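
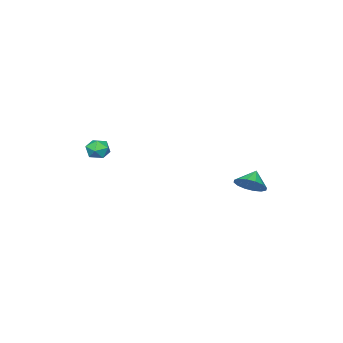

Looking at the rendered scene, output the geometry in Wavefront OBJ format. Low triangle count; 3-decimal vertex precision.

v -1.846 3.584 -0.614
v -1.29 3.794 0.008
v -2.574 3.416 0.094
v -1.487 4.177 -0.104
v -1.781 4.401 -0.353
v -2.092 4.407 -0.671
v -2.337 4.192 -0.974
v -2.45 3.814 -1.181
v -2.402 3.375 -1.236
v -2.205 2.992 -1.124
v -1.911 2.768 -0.876
v -1.6 2.762 -0.557
v -1.355 2.977 -0.254
v -1.241 3.355 -0.047
v 1.145 -3.055 1.639
v 1.608 -2.561 1.446
v 1.692 -3.819 0.994
v 2.155 -3.325 0.801
v 2.15 -3.563 1.464
v 1.812 -3.091 1.862
v 1.488 -3.289 0.578
v 1.15 -2.817 0.976
v 1.82 -2.705 0.79
v 2.229 -2.875 1.337
v 1.071 -3.505 1.103
v 1.48 -3.675 1.65
f 2 1 4
f 2 4 3
f 4 1 5
f 4 5 3
f 5 1 6
f 5 6 3
f 6 1 7
f 6 7 3
f 7 1 8
f 7 8 3
f 8 1 9
f 8 9 3
f 9 1 10
f 9 10 3
f 10 1 11
f 10 11 3
f 11 1 12
f 11 12 3
f 12 1 13
f 12 13 3
f 13 1 14
f 13 14 3
f 14 1 2
f 14 2 3
f 15 26 20
f 15 20 16
f 15 16 22
f 15 22 25
f 15 25 26
f 16 20 24
f 20 26 19
f 26 25 17
f 25 22 21
f 22 16 23
f 18 24 19
f 18 19 17
f 18 17 21
f 18 21 23
f 18 23 24
f 19 24 20
f 17 19 26
f 21 17 25
f 23 21 22
f 24 23 16



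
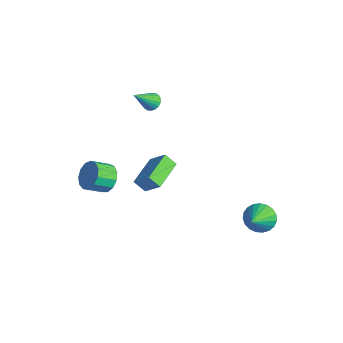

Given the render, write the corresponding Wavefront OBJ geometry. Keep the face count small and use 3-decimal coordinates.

v -3.497 -3.355 -2.539
v -2.458 -3.359 -2.568
v -2.443 -4.549 -1.849
v -3.483 -4.545 -1.821
v -2.609 -3.068 -2.082
v -2.594 -4.257 -1.363
v -3.042 -2.868 -1.742
v -3.027 -4.057 -1.023
v -3.619 -2.822 -1.655
v -3.605 -4.012 -0.936
v -4.158 -2.946 -1.849
v -4.144 -4.135 -1.13
v -4.487 -3.2 -2.262
v -4.473 -4.389 -1.543
v -4.502 -3.503 -2.763
v -4.488 -4.692 -2.044
v -4.198 -3.759 -3.193
v -4.183 -4.949 -2.475
v -3.671 -3.887 -3.416
v -3.657 -5.077 -2.697
v -3.089 -3.846 -3.36
v -3.075 -5.036 -2.641
v -2.637 -3.65 -3.044
v -2.622 -4.839 -2.325
v -4.088 -0.207 3.255
v -3.461 -0.217 3.049
v -3.672 -1.513 4.585
v -3.459 -0.007 3.255
v -3.582 0.163 3.46
v -3.805 0.26 3.625
v -4.084 0.264 3.716
v -4.364 0.175 3.716
v -4.589 0.01 3.625
v -4.715 -0.198 3.46
v -4.717 -0.408 3.254
v -4.594 -0.578 3.049
v -4.37 -0.675 2.884
v -4.091 -0.679 2.793
v -3.811 -0.59 2.793
v -3.586 -0.425 2.885
v 2.75 3.924 -3.518
v 3.123 3.506 -4.394
v 3.99 2.816 -2.462
v 3.383 3.848 -4.34
v 3.533 4.203 -4.144
v 3.547 4.51 -3.839
v 3.424 4.715 -3.479
v 3.184 4.784 -3.126
v 2.87 4.704 -2.84
v 2.534 4.489 -2.672
v 2.236 4.177 -2.65
v 2.027 3.82 -2.778
v 1.943 3.482 -3.034
v 1.998 3.22 -3.374
v 2.184 3.08 -3.738
v 2.467 3.086 -4.065
v 2.799 3.237 -4.297
v 2.533 -3.89 2.419
v 3.418 -3.322 3.374
v 1.14 -2.351 2.795
v 2.024 -1.784 3.75
v 2.936 -3.356 1.73
v 3.82 -2.789 2.685
v 1.542 -1.818 2.106
v 2.427 -1.25 3.061
f 2 1 5
f 2 5 3
f 3 5 6
f 3 6 4
f 5 1 7
f 5 7 6
f 6 7 8
f 6 8 4
f 7 1 9
f 7 9 8
f 8 9 10
f 8 10 4
f 9 1 11
f 9 11 10
f 10 11 12
f 10 12 4
f 11 1 13
f 11 13 12
f 12 13 14
f 12 14 4
f 13 1 15
f 13 15 14
f 14 15 16
f 14 16 4
f 15 1 17
f 15 17 16
f 16 17 18
f 16 18 4
f 17 1 19
f 17 19 18
f 18 19 20
f 18 20 4
f 19 1 21
f 19 21 20
f 20 21 22
f 20 22 4
f 21 1 23
f 21 23 22
f 22 23 24
f 22 24 4
f 23 1 2
f 23 2 24
f 24 2 3
f 24 3 4
f 26 25 28
f 26 28 27
f 28 25 29
f 28 29 27
f 29 25 30
f 29 30 27
f 30 25 31
f 30 31 27
f 31 25 32
f 31 32 27
f 32 25 33
f 32 33 27
f 33 25 34
f 33 34 27
f 34 25 35
f 34 35 27
f 35 25 36
f 35 36 27
f 36 25 37
f 36 37 27
f 37 25 38
f 37 38 27
f 38 25 39
f 38 39 27
f 39 25 40
f 39 40 27
f 40 25 26
f 40 26 27
f 42 41 44
f 42 44 43
f 44 41 45
f 44 45 43
f 45 41 46
f 45 46 43
f 46 41 47
f 46 47 43
f 47 41 48
f 47 48 43
f 48 41 49
f 48 49 43
f 49 41 50
f 49 50 43
f 50 41 51
f 50 51 43
f 51 41 52
f 51 52 43
f 52 41 53
f 52 53 43
f 53 41 54
f 53 54 43
f 54 41 55
f 54 55 43
f 55 41 56
f 55 56 43
f 56 41 57
f 56 57 43
f 57 41 42
f 57 42 43
f 59 61 58
f 62 59 58
f 58 61 60
f 60 62 58
f 59 65 61
f 63 59 62
f 63 65 59
f 61 65 60
f 64 62 60
f 60 65 64
f 64 63 62
f 65 63 64



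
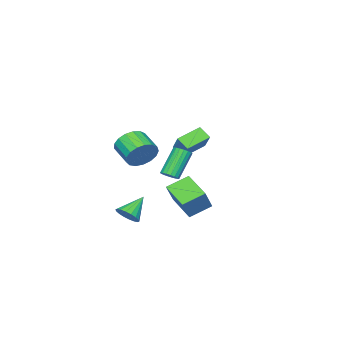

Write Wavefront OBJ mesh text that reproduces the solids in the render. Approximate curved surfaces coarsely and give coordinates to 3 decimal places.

v -5.07 -3 1.998
v -4.29 -2.089 3.146
v -5.042 -2.281 1.409
v -4.261 -1.37 2.556
v -3.659 -3.51 1.444
v -2.878 -2.599 2.591
v -3.63 -2.791 0.854
v -2.85 -1.88 2.002
v 2.722 1.101 2.641
v 3.136 0.973 2.963
v 2.013 0.99 4.42
v 1.598 1.119 4.099
v 3.141 1.213 2.963
v 2.017 1.23 4.42
v 3.062 1.431 2.9
v 1.939 1.448 4.357
v 2.916 1.584 2.786
v 1.793 1.601 4.243
v 2.732 1.641 2.643
v 1.608 1.658 4.1
v 2.545 1.592 2.5
v 1.422 1.609 3.957
v 2.394 1.445 2.385
v 1.27 1.462 3.842
v 2.307 1.23 2.32
v 1.184 1.247 3.777
v 2.303 0.99 2.32
v 1.179 1.007 3.777
v 2.381 0.772 2.383
v 1.258 0.789 3.84
v 2.527 0.619 2.497
v 1.404 0.636 3.954
v 2.712 0.562 2.64
v 1.588 0.579 4.097
v 2.898 0.611 2.783
v 1.775 0.628 4.24
v 3.05 0.758 2.898
v 1.926 0.775 4.355
v 3.558 -1.069 -0.582
v 3.924 -0.534 -0.205
v 2.342 -0.931 0.402
v 3.757 -0.361 -0.436
v 3.55 -0.328 -0.696
v 3.345 -0.442 -0.933
v 3.182 -0.68 -1.101
v 3.094 -0.995 -1.166
v 3.097 -1.325 -1.115
v 3.192 -1.604 -0.959
v 3.359 -1.777 -0.728
v 3.566 -1.81 -0.468
v 3.771 -1.696 -0.23
v 3.934 -1.458 -0.062
v 4.022 -1.143 0.003
v 4.019 -0.813 -0.048
v 2.665 -0.741 3.643
v 3.234 -0.627 4.421
v 2.744 -1.826 4.954
v 2.175 -1.939 4.177
v 2.839 -0.413 4.54
v 2.349 -1.611 5.073
v 2.405 -0.274 4.453
v 1.915 -1.472 4.986
v 2.03 -0.242 4.181
v 1.54 -1.44 4.714
v 1.801 -0.324 3.786
v 1.311 -1.522 4.319
v 1.769 -0.502 3.358
v 1.279 -1.7 3.891
v 1.943 -0.734 2.995
v 1.453 -1.932 3.529
v 2.282 -0.968 2.781
v 1.792 -2.166 3.315
v 2.709 -1.15 2.765
v 2.219 -2.348 3.298
v 3.126 -1.238 2.95
v 2.636 -2.436 3.483
v 3.437 -1.212 3.293
v 2.947 -2.411 3.827
v 3.571 -1.079 3.717
v 3.081 -2.277 4.251
v 3.498 -0.868 4.124
v 3.008 -2.066 4.657
v -0.264 0.175 -1.799
v -0.905 -1.413 -1.126
v -1.366 0.89 -1.162
v -2.007 -0.699 -0.489
v 0.647 0.379 -0.451
v 0.006 -1.21 0.222
v -0.455 1.093 0.186
v -1.096 -0.495 0.859
f 2 4 1
f 5 2 1
f 1 4 3
f 3 5 1
f 2 8 4
f 6 2 5
f 6 8 2
f 4 8 3
f 7 5 3
f 3 8 7
f 7 6 5
f 8 6 7
f 10 9 13
f 10 13 11
f 11 13 14
f 11 14 12
f 13 9 15
f 13 15 14
f 14 15 16
f 14 16 12
f 15 9 17
f 15 17 16
f 16 17 18
f 16 18 12
f 17 9 19
f 17 19 18
f 18 19 20
f 18 20 12
f 19 9 21
f 19 21 20
f 20 21 22
f 20 22 12
f 21 9 23
f 21 23 22
f 22 23 24
f 22 24 12
f 23 9 25
f 23 25 24
f 24 25 26
f 24 26 12
f 25 9 27
f 25 27 26
f 26 27 28
f 26 28 12
f 27 9 29
f 27 29 28
f 28 29 30
f 28 30 12
f 29 9 31
f 29 31 30
f 30 31 32
f 30 32 12
f 31 9 33
f 31 33 32
f 32 33 34
f 32 34 12
f 33 9 35
f 33 35 34
f 34 35 36
f 34 36 12
f 35 9 37
f 35 37 36
f 36 37 38
f 36 38 12
f 37 9 10
f 37 10 38
f 38 10 11
f 38 11 12
f 40 39 42
f 40 42 41
f 42 39 43
f 42 43 41
f 43 39 44
f 43 44 41
f 44 39 45
f 44 45 41
f 45 39 46
f 45 46 41
f 46 39 47
f 46 47 41
f 47 39 48
f 47 48 41
f 48 39 49
f 48 49 41
f 49 39 50
f 49 50 41
f 50 39 51
f 50 51 41
f 51 39 52
f 51 52 41
f 52 39 53
f 52 53 41
f 53 39 54
f 53 54 41
f 54 39 40
f 54 40 41
f 56 55 59
f 56 59 57
f 57 59 60
f 57 60 58
f 59 55 61
f 59 61 60
f 60 61 62
f 60 62 58
f 61 55 63
f 61 63 62
f 62 63 64
f 62 64 58
f 63 55 65
f 63 65 64
f 64 65 66
f 64 66 58
f 65 55 67
f 65 67 66
f 66 67 68
f 66 68 58
f 67 55 69
f 67 69 68
f 68 69 70
f 68 70 58
f 69 55 71
f 69 71 70
f 70 71 72
f 70 72 58
f 71 55 73
f 71 73 72
f 72 73 74
f 72 74 58
f 73 55 75
f 73 75 74
f 74 75 76
f 74 76 58
f 75 55 77
f 75 77 76
f 76 77 78
f 76 78 58
f 77 55 79
f 77 79 78
f 78 79 80
f 78 80 58
f 79 55 81
f 79 81 80
f 80 81 82
f 80 82 58
f 81 55 56
f 81 56 82
f 82 56 57
f 82 57 58
f 84 86 83
f 87 84 83
f 83 86 85
f 85 87 83
f 84 90 86
f 88 84 87
f 88 90 84
f 86 90 85
f 89 87 85
f 85 90 89
f 89 88 87
f 90 88 89



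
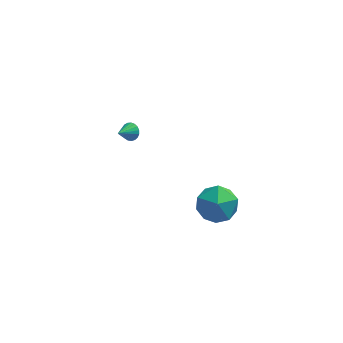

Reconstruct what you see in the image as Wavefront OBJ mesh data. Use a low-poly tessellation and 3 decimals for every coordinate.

v -1.585 4.079 -0.257
v -1.205 4.126 0.165
v -2.195 3.321 0.377
v -1.361 4.296 0.22
v -1.555 4.429 0.192
v -1.755 4.501 0.086
v -1.925 4.5 -0.079
v -2.036 4.427 -0.275
v -2.07 4.293 -0.467
v -2.02 4.121 -0.623
v -1.894 3.943 -0.716
v -1.716 3.788 -0.729
v -1.514 3.683 -0.661
v -1.325 3.647 -0.523
v -1.181 3.685 -0.339
v -1.107 3.791 -0.14
v -1.116 3.947 0.038
v 3.065 -2.279 0.549
v 3.725 -2.047 1.574
v 2.475 -4.033 1.326
v 3.135 -3.801 2.351
v 2.12 -3.132 2.101
v 2.485 -2.047 1.621
v 3.715 -4.033 1.279
v 4.08 -2.948 0.799
v 4.126 -3.131 2.025
v 3.141 -2.574 2.533
v 3.059 -3.506 0.367
v 2.074 -2.949 0.875
f 2 1 4
f 2 4 3
f 4 1 5
f 4 5 3
f 5 1 6
f 5 6 3
f 6 1 7
f 6 7 3
f 7 1 8
f 7 8 3
f 8 1 9
f 8 9 3
f 9 1 10
f 9 10 3
f 10 1 11
f 10 11 3
f 11 1 12
f 11 12 3
f 12 1 13
f 12 13 3
f 13 1 14
f 13 14 3
f 14 1 15
f 14 15 3
f 15 1 16
f 15 16 3
f 16 1 17
f 16 17 3
f 17 1 2
f 17 2 3
f 18 29 23
f 18 23 19
f 18 19 25
f 18 25 28
f 18 28 29
f 19 23 27
f 23 29 22
f 29 28 20
f 28 25 24
f 25 19 26
f 21 27 22
f 21 22 20
f 21 20 24
f 21 24 26
f 21 26 27
f 22 27 23
f 20 22 29
f 24 20 28
f 26 24 25
f 27 26 19



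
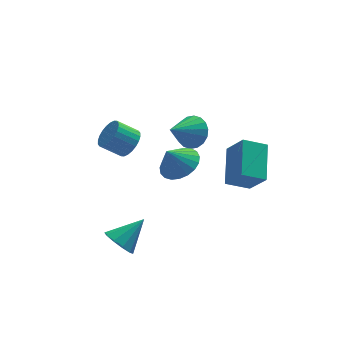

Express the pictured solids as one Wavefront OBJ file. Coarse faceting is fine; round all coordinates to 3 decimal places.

v 1.538 1.388 0.635
v 2.027 1.635 1.472
v 0.242 0.672 1.605
v 1.773 1.993 1.396
v 1.472 2.231 1.17
v 1.185 2.302 0.838
v 0.967 2.192 0.466
v 0.863 1.922 0.127
v 0.892 1.548 -0.111
v 1.049 1.141 -0.201
v 1.303 0.784 -0.126
v 1.604 0.546 0.101
v 1.891 0.475 0.433
v 2.109 0.585 0.805
v 2.214 0.854 1.144
v 2.184 1.229 1.382
v 3.58 -2.076 -1.272
v 2.346 -2.028 -0.703
v 4.132 -0.219 -0.231
v 2.898 -0.171 0.338
v 4.142 -2.969 0.022
v 2.908 -2.921 0.591
v 4.694 -1.112 1.063
v 3.46 -1.064 1.632
v 0.213 -1.567 0.833
v 1.006 -2.194 1.24
v -0.453 -1.673 1.967
v 1.144 -1.779 1.36
v 1.12 -1.327 1.388
v 0.94 -0.917 1.321
v 0.634 -0.619 1.169
v 0.255 -0.485 0.959
v -0.131 -0.538 0.727
v -0.457 -0.769 0.514
v -0.668 -1.138 0.355
v -0.726 -1.581 0.28
v -0.621 -2.022 0.3
v -0.373 -2.384 0.412
v -0.023 -2.604 0.597
v 0.368 -2.646 0.823
v 0.732 -2.501 1.05
v -2.992 -2.451 -3.849
v -2.403 -2.477 -4.556
v -1.628 -1.929 -2.731
v -2.624 -1.954 -4.53
v -2.986 -1.621 -4.245
v -3.35 -1.605 -3.809
v -3.577 -1.912 -3.388
v -3.581 -2.425 -3.143
v -3.36 -2.949 -3.168
v -2.998 -3.282 -3.454
v -2.634 -3.298 -3.89
v -2.407 -2.991 -4.311
v -1.168 3.577 -1.464
v -0.686 3.281 -0.776
v -1.749 3.468 0.051
v -2.232 3.763 -0.636
v -0.618 3.622 -0.766
v -1.681 3.809 0.061
v -0.633 3.955 -0.861
v -1.697 4.142 -0.034
v -0.731 4.231 -1.049
v -1.794 4.418 -0.222
v -0.894 4.407 -1.299
v -1.958 4.594 -0.472
v -1.1 4.457 -1.575
v -2.163 4.644 -0.747
v -1.316 4.373 -1.833
v -2.379 4.56 -1.006
v -1.509 4.167 -2.035
v -2.573 4.354 -1.208
v -1.651 3.872 -2.151
v -2.714 4.059 -1.324
v -1.719 3.531 -2.161
v -2.782 3.718 -1.334
v -1.703 3.198 -2.066
v -2.767 3.385 -1.239
v -1.606 2.922 -1.878
v -2.669 3.109 -1.051
v -1.442 2.746 -1.628
v -2.506 2.933 -0.801
v -1.237 2.696 -1.353
v -2.3 2.883 -0.525
v -1.021 2.78 -1.094
v -2.084 2.967 -0.267
v -0.827 2.986 -0.892
v -1.891 3.173 -0.065
f 2 1 4
f 2 4 3
f 4 1 5
f 4 5 3
f 5 1 6
f 5 6 3
f 6 1 7
f 6 7 3
f 7 1 8
f 7 8 3
f 8 1 9
f 8 9 3
f 9 1 10
f 9 10 3
f 10 1 11
f 10 11 3
f 11 1 12
f 11 12 3
f 12 1 13
f 12 13 3
f 13 1 14
f 13 14 3
f 14 1 15
f 14 15 3
f 15 1 16
f 15 16 3
f 16 1 2
f 16 2 3
f 18 20 17
f 21 18 17
f 17 20 19
f 19 21 17
f 18 24 20
f 22 18 21
f 22 24 18
f 20 24 19
f 23 21 19
f 19 24 23
f 23 22 21
f 24 22 23
f 26 25 28
f 26 28 27
f 28 25 29
f 28 29 27
f 29 25 30
f 29 30 27
f 30 25 31
f 30 31 27
f 31 25 32
f 31 32 27
f 32 25 33
f 32 33 27
f 33 25 34
f 33 34 27
f 34 25 35
f 34 35 27
f 35 25 36
f 35 36 27
f 36 25 37
f 36 37 27
f 37 25 38
f 37 38 27
f 38 25 39
f 38 39 27
f 39 25 40
f 39 40 27
f 40 25 41
f 40 41 27
f 41 25 26
f 41 26 27
f 43 42 45
f 43 45 44
f 45 42 46
f 45 46 44
f 46 42 47
f 46 47 44
f 47 42 48
f 47 48 44
f 48 42 49
f 48 49 44
f 49 42 50
f 49 50 44
f 50 42 51
f 50 51 44
f 51 42 52
f 51 52 44
f 52 42 53
f 52 53 44
f 53 42 43
f 53 43 44
f 55 54 58
f 55 58 56
f 56 58 59
f 56 59 57
f 58 54 60
f 58 60 59
f 59 60 61
f 59 61 57
f 60 54 62
f 60 62 61
f 61 62 63
f 61 63 57
f 62 54 64
f 62 64 63
f 63 64 65
f 63 65 57
f 64 54 66
f 64 66 65
f 65 66 67
f 65 67 57
f 66 54 68
f 66 68 67
f 67 68 69
f 67 69 57
f 68 54 70
f 68 70 69
f 69 70 71
f 69 71 57
f 70 54 72
f 70 72 71
f 71 72 73
f 71 73 57
f 72 54 74
f 72 74 73
f 73 74 75
f 73 75 57
f 74 54 76
f 74 76 75
f 75 76 77
f 75 77 57
f 76 54 78
f 76 78 77
f 77 78 79
f 77 79 57
f 78 54 80
f 78 80 79
f 79 80 81
f 79 81 57
f 80 54 82
f 80 82 81
f 81 82 83
f 81 83 57
f 82 54 84
f 82 84 83
f 83 84 85
f 83 85 57
f 84 54 86
f 84 86 85
f 85 86 87
f 85 87 57
f 86 54 55
f 86 55 87
f 87 55 56
f 87 56 57



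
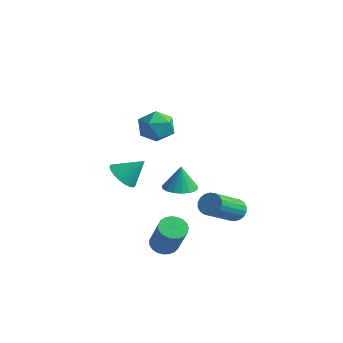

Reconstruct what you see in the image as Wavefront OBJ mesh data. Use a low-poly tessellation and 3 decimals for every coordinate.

v -0.985 -1.048 1.308
v -0.469 -0.205 1.299
v 0.089 -1.695 2.301
v 0.605 -0.852 2.292
v -0.278 -0.885 2.734
v -0.942 -0.485 2.12
v 0.562 -1.415 1.48
v -0.102 -1.015 0.866
v 0.487 -0.432 1.405
v -0.032 -0.105 2.179
v -0.348 -1.795 1.421
v -0.867 -1.468 2.195
v 3.152 0.912 -3.147
v 3.45 0.619 -3.657
v 3.665 -1.206 -2.484
v 3.368 -0.912 -1.973
v 3.675 0.739 -3.511
v 3.89 -1.085 -2.338
v 3.796 0.894 -3.293
v 4.011 -0.931 -2.12
v 3.789 1.052 -3.046
v 4.005 -0.772 -1.872
v 3.657 1.183 -2.818
v 3.872 -0.642 -1.645
v 3.424 1.26 -2.656
v 3.64 -0.565 -1.483
v 3.138 1.268 -2.591
v 3.353 -0.557 -1.418
v 2.855 1.206 -2.636
v 3.07 -0.619 -1.463
v 2.63 1.085 -2.782
v 2.845 -0.739 -1.609
v 2.509 0.931 -3
v 2.724 -0.894 -1.827
v 2.515 0.772 -3.248
v 2.731 -1.052 -2.074
v 2.648 0.642 -3.475
v 2.863 -1.183 -2.302
v 2.88 0.565 -3.637
v 3.096 -1.26 -2.464
v 3.167 0.557 -3.702
v 3.382 -1.268 -2.529
v -2.555 2.779 -4.514
v -1.672 2.998 -4.52
v -2.565 2.861 -3.086
v -1.854 3.358 -4.542
v -2.175 3.604 -4.559
v -2.572 3.687 -4.567
v -2.965 3.589 -4.564
v -3.277 3.331 -4.551
v -3.446 2.964 -4.531
v -3.438 2.56 -4.507
v -3.256 2.199 -4.485
v -2.934 1.953 -4.469
v -2.538 1.87 -4.461
v -2.145 1.968 -4.464
v -1.833 2.226 -4.477
v -1.664 2.593 -4.497
v 2.583 -3.015 -4.08
v 2.977 -3.45 -4.463
v 4.091 -3.919 -2.782
v 3.697 -3.485 -2.4
v 3.121 -3.198 -4.488
v 4.236 -3.667 -2.808
v 3.173 -2.915 -4.443
v 4.287 -3.384 -2.763
v 3.122 -2.65 -4.336
v 4.237 -3.119 -2.655
v 2.978 -2.447 -4.184
v 4.093 -2.916 -2.504
v 2.766 -2.343 -4.014
v 3.88 -2.812 -2.334
v 2.522 -2.355 -3.856
v 3.637 -2.824 -2.175
v 2.289 -2.481 -3.736
v 3.403 -2.95 -2.056
v 2.106 -2.7 -3.676
v 3.221 -3.169 -1.996
v 2.006 -2.973 -3.686
v 3.12 -3.442 -2.006
v 2.006 -3.254 -3.764
v 3.12 -3.723 -2.084
v 2.105 -3.493 -3.896
v 3.219 -3.962 -2.216
v 2.287 -3.65 -4.061
v 3.401 -4.119 -2.381
v 2.52 -3.697 -4.229
v 3.634 -4.166 -2.548
v 2.764 -3.626 -4.371
v 3.878 -4.095 -2.69
v -2.729 -0.845 -2.486
v -2.242 -0.466 -3.127
v -2.011 -0.055 -1.474
v -2.531 -0.235 -3.103
v -2.853 -0.11 -2.971
v -3.154 -0.112 -2.756
v -3.382 -0.24 -2.494
v -3.496 -0.473 -2.231
v -3.478 -0.771 -2.011
v -3.331 -1.081 -1.874
v -3.079 -1.35 -1.842
v -2.767 -1.532 -1.922
v -2.448 -1.596 -2.099
v -2.178 -1.529 -2.343
v -2.003 -1.344 -2.611
v -1.953 -1.073 -2.858
v -2.038 -0.762 -3.041
f 1 12 6
f 1 6 2
f 1 2 8
f 1 8 11
f 1 11 12
f 2 6 10
f 6 12 5
f 12 11 3
f 11 8 7
f 8 2 9
f 4 10 5
f 4 5 3
f 4 3 7
f 4 7 9
f 4 9 10
f 5 10 6
f 3 5 12
f 7 3 11
f 9 7 8
f 10 9 2
f 14 13 17
f 14 17 15
f 15 17 18
f 15 18 16
f 17 13 19
f 17 19 18
f 18 19 20
f 18 20 16
f 19 13 21
f 19 21 20
f 20 21 22
f 20 22 16
f 21 13 23
f 21 23 22
f 22 23 24
f 22 24 16
f 23 13 25
f 23 25 24
f 24 25 26
f 24 26 16
f 25 13 27
f 25 27 26
f 26 27 28
f 26 28 16
f 27 13 29
f 27 29 28
f 28 29 30
f 28 30 16
f 29 13 31
f 29 31 30
f 30 31 32
f 30 32 16
f 31 13 33
f 31 33 32
f 32 33 34
f 32 34 16
f 33 13 35
f 33 35 34
f 34 35 36
f 34 36 16
f 35 13 37
f 35 37 36
f 36 37 38
f 36 38 16
f 37 13 39
f 37 39 38
f 38 39 40
f 38 40 16
f 39 13 41
f 39 41 40
f 40 41 42
f 40 42 16
f 41 13 14
f 41 14 42
f 42 14 15
f 42 15 16
f 44 43 46
f 44 46 45
f 46 43 47
f 46 47 45
f 47 43 48
f 47 48 45
f 48 43 49
f 48 49 45
f 49 43 50
f 49 50 45
f 50 43 51
f 50 51 45
f 51 43 52
f 51 52 45
f 52 43 53
f 52 53 45
f 53 43 54
f 53 54 45
f 54 43 55
f 54 55 45
f 55 43 56
f 55 56 45
f 56 43 57
f 56 57 45
f 57 43 58
f 57 58 45
f 58 43 44
f 58 44 45
f 60 59 63
f 60 63 61
f 61 63 64
f 61 64 62
f 63 59 65
f 63 65 64
f 64 65 66
f 64 66 62
f 65 59 67
f 65 67 66
f 66 67 68
f 66 68 62
f 67 59 69
f 67 69 68
f 68 69 70
f 68 70 62
f 69 59 71
f 69 71 70
f 70 71 72
f 70 72 62
f 71 59 73
f 71 73 72
f 72 73 74
f 72 74 62
f 73 59 75
f 73 75 74
f 74 75 76
f 74 76 62
f 75 59 77
f 75 77 76
f 76 77 78
f 76 78 62
f 77 59 79
f 77 79 78
f 78 79 80
f 78 80 62
f 79 59 81
f 79 81 80
f 80 81 82
f 80 82 62
f 81 59 83
f 81 83 82
f 82 83 84
f 82 84 62
f 83 59 85
f 83 85 84
f 84 85 86
f 84 86 62
f 85 59 87
f 85 87 86
f 86 87 88
f 86 88 62
f 87 59 89
f 87 89 88
f 88 89 90
f 88 90 62
f 89 59 60
f 89 60 90
f 90 60 61
f 90 61 62
f 92 91 94
f 92 94 93
f 94 91 95
f 94 95 93
f 95 91 96
f 95 96 93
f 96 91 97
f 96 97 93
f 97 91 98
f 97 98 93
f 98 91 99
f 98 99 93
f 99 91 100
f 99 100 93
f 100 91 101
f 100 101 93
f 101 91 102
f 101 102 93
f 102 91 103
f 102 103 93
f 103 91 104
f 103 104 93
f 104 91 105
f 104 105 93
f 105 91 106
f 105 106 93
f 106 91 107
f 106 107 93
f 107 91 92
f 107 92 93



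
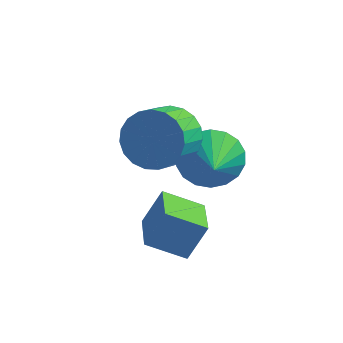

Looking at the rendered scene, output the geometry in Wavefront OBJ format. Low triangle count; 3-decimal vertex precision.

v 1.044 -3.485 -2.595
v 1.461 -2.934 -1.471
v 0.463 -2.28 -2.971
v 0.88 -1.729 -1.846
v 2.22 -3.111 -3.214
v 2.637 -2.56 -2.089
v 1.639 -1.906 -3.589
v 2.056 -1.355 -2.465
v 1.436 0.743 -2.457
v 2.069 1.399 -1.896
v 1.944 -0.323 -1.783
v 1.674 1.379 -1.63
v 1.233 1.233 -1.528
v 0.831 0.991 -1.609
v 0.55 0.699 -1.859
v 0.444 0.416 -2.227
v 0.534 0.198 -2.641
v 0.803 0.088 -3.018
v 1.198 0.108 -3.284
v 1.64 0.253 -3.386
v 2.041 0.496 -3.304
v 2.323 0.788 -3.054
v 2.429 1.071 -2.686
v 2.338 1.289 -2.273
v 0.571 -0.333 -0.562
v 1.548 -0.567 -0.738
v 1.425 -1.682 0.065
v 0.449 -1.447 0.242
v 1.577 -0.322 -0.394
v 1.455 -1.437 0.41
v 1.433 -0.079 -0.078
v 1.31 -1.194 0.726
v 1.139 0.121 0.154
v 1.016 -0.994 0.958
v 0.747 0.242 0.262
v 0.624 -0.873 1.066
v 0.325 0.264 0.228
v 0.202 -0.851 1.032
v -0.055 0.183 0.057
v -0.177 -0.932 0.861
v -0.326 0.012 -0.221
v -0.449 -1.103 0.583
v -0.442 -0.218 -0.558
v -0.565 -1.333 0.246
v -0.383 -0.468 -0.895
v -0.506 -1.583 -0.091
v -0.159 -0.694 -1.175
v -0.282 -1.809 -0.371
v 0.191 -0.858 -1.349
v 0.069 -1.973 -0.545
v 0.607 -0.931 -1.387
v 0.485 -2.046 -0.583
v 1.017 -0.901 -1.282
v 0.894 -2.016 -0.478
v 1.35 -0.772 -1.053
v 1.227 -1.887 -0.249
f 2 4 1
f 5 2 1
f 1 4 3
f 3 5 1
f 2 8 4
f 6 2 5
f 6 8 2
f 4 8 3
f 7 5 3
f 3 8 7
f 7 6 5
f 8 6 7
f 10 9 12
f 10 12 11
f 12 9 13
f 12 13 11
f 13 9 14
f 13 14 11
f 14 9 15
f 14 15 11
f 15 9 16
f 15 16 11
f 16 9 17
f 16 17 11
f 17 9 18
f 17 18 11
f 18 9 19
f 18 19 11
f 19 9 20
f 19 20 11
f 20 9 21
f 20 21 11
f 21 9 22
f 21 22 11
f 22 9 23
f 22 23 11
f 23 9 24
f 23 24 11
f 24 9 10
f 24 10 11
f 26 25 29
f 26 29 27
f 27 29 30
f 27 30 28
f 29 25 31
f 29 31 30
f 30 31 32
f 30 32 28
f 31 25 33
f 31 33 32
f 32 33 34
f 32 34 28
f 33 25 35
f 33 35 34
f 34 35 36
f 34 36 28
f 35 25 37
f 35 37 36
f 36 37 38
f 36 38 28
f 37 25 39
f 37 39 38
f 38 39 40
f 38 40 28
f 39 25 41
f 39 41 40
f 40 41 42
f 40 42 28
f 41 25 43
f 41 43 42
f 42 43 44
f 42 44 28
f 43 25 45
f 43 45 44
f 44 45 46
f 44 46 28
f 45 25 47
f 45 47 46
f 46 47 48
f 46 48 28
f 47 25 49
f 47 49 48
f 48 49 50
f 48 50 28
f 49 25 51
f 49 51 50
f 50 51 52
f 50 52 28
f 51 25 53
f 51 53 52
f 52 53 54
f 52 54 28
f 53 25 55
f 53 55 54
f 54 55 56
f 54 56 28
f 55 25 26
f 55 26 56
f 56 26 27
f 56 27 28



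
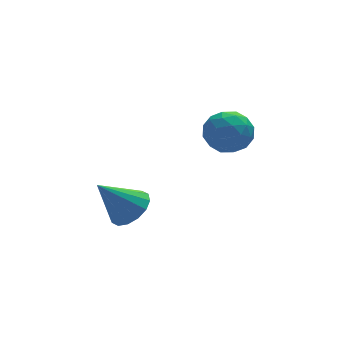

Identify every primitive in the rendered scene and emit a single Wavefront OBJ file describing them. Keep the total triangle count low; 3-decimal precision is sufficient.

v -3.202 0.716 -2.533
v -2.413 0.795 -1.892
v -4.518 0.824 -0.927
v -2.532 1.292 -2.023
v -2.831 1.635 -2.291
v -3.229 1.732 -2.624
v -3.62 1.557 -2.932
v -3.899 1.156 -3.134
v -3.991 0.638 -3.175
v -3.872 0.141 -3.044
v -3.573 -0.202 -2.776
v -3.174 -0.299 -2.443
v -2.783 -0.124 -2.135
v -2.505 0.277 -1.933
v 1.243 2.22 1.373
v 1.926 1.329 1.444
v 0.414 1.471 -0.064
v 1.097 0.58 0.007
v 0.321 0.758 0.801
v 0.833 1.221 1.69
v 1.507 1.579 -0.31
v 2.019 2.042 0.579
v 2.089 0.932 0.404
v 1.356 0.425 1.091
v 0.984 2.375 0.289
v 0.251 1.868 0.976
v 1.657 1.84 1.535
v 0.683 0.96 -0.155
v 0.227 1.065 0.312
v 0.628 0.541 0.354
v 1.015 1.777 1.679
v 1.416 1.253 1.721
v 0.473 0.918 1.343
v 0.924 1.547 -0.341
v 1.325 1.023 -0.299
v 1.712 2.259 1.026
v 2.113 1.735 1.068
v 1.867 1.882 0.037
v 2.154 1.083 0.965
v 1.667 0.643 0.12
v 1.908 1.23 -0.066
v 2.209 1.502 0.457
v 1.723 0.785 1.369
v 1.237 0.345 0.524
v 0.78 0.45 0.991
v 1.081 0.722 1.513
v 1.819 0.552 0.757
v 1.103 2.455 0.856
v 0.617 2.015 0.011
v 1.259 2.078 -0.133
v 1.56 2.35 0.389
v 0.673 2.157 1.26
v 0.186 1.717 0.415
v 0.131 1.298 0.923
v 0.432 1.57 1.446
v 0.521 2.248 0.623
f 2 1 4
f 2 4 3
f 4 1 5
f 4 5 3
f 5 1 6
f 5 6 3
f 6 1 7
f 6 7 3
f 7 1 8
f 7 8 3
f 8 1 9
f 8 9 3
f 9 1 10
f 9 10 3
f 10 1 11
f 10 11 3
f 11 1 12
f 11 12 3
f 12 1 13
f 12 13 3
f 13 1 14
f 13 14 3
f 14 1 2
f 14 2 3
f 15 52 31
f 52 26 55
f 31 55 20
f 52 55 31
f 15 31 27
f 31 20 32
f 27 32 16
f 31 32 27
f 15 27 36
f 27 16 37
f 36 37 22
f 27 37 36
f 15 36 48
f 36 22 51
f 48 51 25
f 36 51 48
f 15 48 52
f 48 25 56
f 52 56 26
f 48 56 52
f 16 32 43
f 32 20 46
f 43 46 24
f 32 46 43
f 20 55 33
f 55 26 54
f 33 54 19
f 55 54 33
f 26 56 53
f 56 25 49
f 53 49 17
f 56 49 53
f 25 51 50
f 51 22 38
f 50 38 21
f 51 38 50
f 22 37 42
f 37 16 39
f 42 39 23
f 37 39 42
f 18 44 30
f 44 24 45
f 30 45 19
f 44 45 30
f 18 30 28
f 30 19 29
f 28 29 17
f 30 29 28
f 18 28 35
f 28 17 34
f 35 34 21
f 28 34 35
f 18 35 40
f 35 21 41
f 40 41 23
f 35 41 40
f 18 40 44
f 40 23 47
f 44 47 24
f 40 47 44
f 19 45 33
f 45 24 46
f 33 46 20
f 45 46 33
f 17 29 53
f 29 19 54
f 53 54 26
f 29 54 53
f 21 34 50
f 34 17 49
f 50 49 25
f 34 49 50
f 23 41 42
f 41 21 38
f 42 38 22
f 41 38 42
f 24 47 43
f 47 23 39
f 43 39 16
f 47 39 43



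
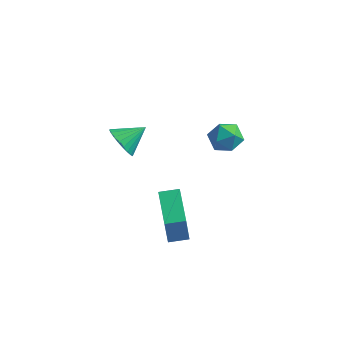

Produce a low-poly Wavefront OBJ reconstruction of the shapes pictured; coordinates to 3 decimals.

v -3.79 -2.143 3.002
v -3.172 -2.175 2.335
v -2.99 -1.197 3.698
v -3.383 -1.913 2.222
v -3.656 -1.686 2.227
v -3.949 -1.528 2.35
v -4.218 -1.464 2.573
v -4.422 -1.504 2.861
v -4.53 -1.64 3.17
v -4.525 -1.853 3.454
v -4.408 -2.11 3.67
v -4.197 -2.372 3.783
v -3.924 -2.6 3.778
v -3.631 -2.757 3.654
v -3.362 -2.821 3.432
v -3.158 -2.782 3.144
v -3.05 -2.645 2.834
v -3.055 -2.432 2.55
v -1.572 -1.792 -4.184
v -1.509 -2.287 -2.206
v -2.728 -0.112 -3.727
v -2.666 -0.607 -1.749
v -0.714 -1.233 -4.071
v -0.652 -1.728 -2.093
v -1.871 0.447 -3.614
v -1.808 -0.048 -1.636
v -0.235 2.95 1.496
v 0.323 2.614 0.81
v -1.363 2.026 1.03
v -0.805 1.69 0.344
v -0.616 1.488 1.249
v 0.082 2.059 1.536
v -1.122 2.581 0.304
v -0.424 3.152 0.591
v -0.225 2.387 0.072
v 0.088 1.711 0.656
v -1.128 2.929 1.184
v -0.815 2.253 1.768
f 2 1 4
f 2 4 3
f 4 1 5
f 4 5 3
f 5 1 6
f 5 6 3
f 6 1 7
f 6 7 3
f 7 1 8
f 7 8 3
f 8 1 9
f 8 9 3
f 9 1 10
f 9 10 3
f 10 1 11
f 10 11 3
f 11 1 12
f 11 12 3
f 12 1 13
f 12 13 3
f 13 1 14
f 13 14 3
f 14 1 15
f 14 15 3
f 15 1 16
f 15 16 3
f 16 1 17
f 16 17 3
f 17 1 18
f 17 18 3
f 18 1 2
f 18 2 3
f 20 22 19
f 23 20 19
f 19 22 21
f 21 23 19
f 20 26 22
f 24 20 23
f 24 26 20
f 22 26 21
f 25 23 21
f 21 26 25
f 25 24 23
f 26 24 25
f 27 38 32
f 27 32 28
f 27 28 34
f 27 34 37
f 27 37 38
f 28 32 36
f 32 38 31
f 38 37 29
f 37 34 33
f 34 28 35
f 30 36 31
f 30 31 29
f 30 29 33
f 30 33 35
f 30 35 36
f 31 36 32
f 29 31 38
f 33 29 37
f 35 33 34
f 36 35 28



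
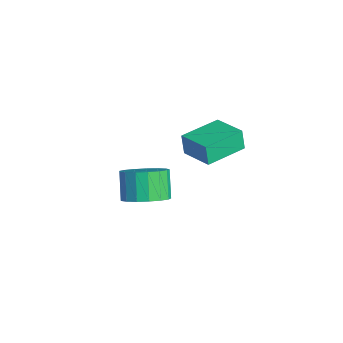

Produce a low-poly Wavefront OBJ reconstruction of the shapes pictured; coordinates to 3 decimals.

v -0.581 0.221 -3.138
v 0.016 -0.426 -2.496
v -0.861 -0.108 -1.36
v -1.459 0.539 -2.002
v 0.245 0.041 -2.45
v -0.633 0.359 -1.314
v 0.284 0.549 -2.562
v -0.593 0.867 -1.426
v 0.125 0.982 -2.806
v -0.752 1.3 -1.669
v -0.196 1.241 -3.126
v -1.073 1.558 -1.989
v -0.605 1.266 -3.448
v -1.482 1.583 -2.312
v -1.009 1.052 -3.7
v -1.886 1.369 -2.564
v -1.315 0.647 -3.823
v -2.192 0.965 -2.687
v -1.452 0.145 -3.789
v -2.329 0.463 -2.653
v -1.391 -0.339 -3.606
v -2.268 -0.022 -2.47
v -1.144 -0.696 -3.316
v -2.021 -0.378 -2.18
v -0.768 -0.842 -2.985
v -1.645 -0.524 -1.849
v -0.349 -0.744 -2.689
v -1.226 -0.427 -1.553
v 1.781 0.955 1.877
v 1.561 0.928 2.842
v 1.282 2.808 1.815
v 1.063 2.782 2.78
v 3.237 1.358 2.22
v 3.018 1.332 3.185
v 2.739 3.212 2.158
v 2.519 3.185 3.123
f 2 1 5
f 2 5 3
f 3 5 6
f 3 6 4
f 5 1 7
f 5 7 6
f 6 7 8
f 6 8 4
f 7 1 9
f 7 9 8
f 8 9 10
f 8 10 4
f 9 1 11
f 9 11 10
f 10 11 12
f 10 12 4
f 11 1 13
f 11 13 12
f 12 13 14
f 12 14 4
f 13 1 15
f 13 15 14
f 14 15 16
f 14 16 4
f 15 1 17
f 15 17 16
f 16 17 18
f 16 18 4
f 17 1 19
f 17 19 18
f 18 19 20
f 18 20 4
f 19 1 21
f 19 21 20
f 20 21 22
f 20 22 4
f 21 1 23
f 21 23 22
f 22 23 24
f 22 24 4
f 23 1 25
f 23 25 24
f 24 25 26
f 24 26 4
f 25 1 27
f 25 27 26
f 26 27 28
f 26 28 4
f 27 1 2
f 27 2 28
f 28 2 3
f 28 3 4
f 30 32 29
f 33 30 29
f 29 32 31
f 31 33 29
f 30 36 32
f 34 30 33
f 34 36 30
f 32 36 31
f 35 33 31
f 31 36 35
f 35 34 33
f 36 34 35



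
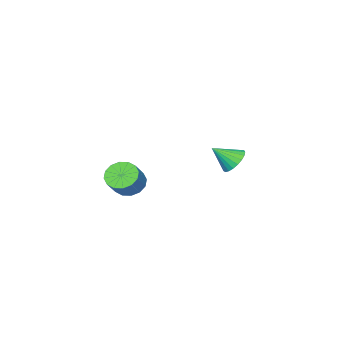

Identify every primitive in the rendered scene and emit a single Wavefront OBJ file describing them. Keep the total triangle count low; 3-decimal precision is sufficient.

v -4.333 1.467 1.08
v -3.488 1.82 0.631
v -3.347 0.533 2.2
v -3.556 2.11 0.932
v -3.758 2.29 1.26
v -4.059 2.327 1.556
v -4.408 2.215 1.769
v -4.744 1.974 1.864
v -5.008 1.645 1.823
v -5.157 1.285 1.654
v -5.162 0.957 1.385
v -5.024 0.717 1.064
v -4.767 0.607 0.745
v -4.435 0.645 0.484
v -4.085 0.825 0.327
v -3.778 1.117 0.299
v -3.566 1.468 0.407
v 2.911 -0.17 1.268
v 3.701 -0.536 0.664
v 4.72 -0.155 1.768
v 3.929 0.21 2.372
v 3.652 -0.007 0.528
v 4.67 0.374 1.632
v 3.403 0.479 0.59
v 4.422 0.859 1.694
v 3.023 0.79 0.833
v 4.042 1.171 1.938
v 2.612 0.844 1.193
v 3.631 1.225 2.298
v 2.282 0.627 1.573
v 3.301 1.007 2.678
v 2.12 0.195 1.872
v 3.139 0.576 2.976
v 2.17 -0.334 2.008
v 3.188 0.047 3.112
v 2.418 -0.819 1.946
v 3.437 -0.439 3.05
v 2.798 -1.131 1.702
v 3.817 -0.75 2.807
v 3.209 -1.185 1.342
v 4.228 -0.804 2.447
v 3.539 -0.967 0.962
v 4.558 -0.587 2.067
f 2 1 4
f 2 4 3
f 4 1 5
f 4 5 3
f 5 1 6
f 5 6 3
f 6 1 7
f 6 7 3
f 7 1 8
f 7 8 3
f 8 1 9
f 8 9 3
f 9 1 10
f 9 10 3
f 10 1 11
f 10 11 3
f 11 1 12
f 11 12 3
f 12 1 13
f 12 13 3
f 13 1 14
f 13 14 3
f 14 1 15
f 14 15 3
f 15 1 16
f 15 16 3
f 16 1 17
f 16 17 3
f 17 1 2
f 17 2 3
f 19 18 22
f 19 22 20
f 20 22 23
f 20 23 21
f 22 18 24
f 22 24 23
f 23 24 25
f 23 25 21
f 24 18 26
f 24 26 25
f 25 26 27
f 25 27 21
f 26 18 28
f 26 28 27
f 27 28 29
f 27 29 21
f 28 18 30
f 28 30 29
f 29 30 31
f 29 31 21
f 30 18 32
f 30 32 31
f 31 32 33
f 31 33 21
f 32 18 34
f 32 34 33
f 33 34 35
f 33 35 21
f 34 18 36
f 34 36 35
f 35 36 37
f 35 37 21
f 36 18 38
f 36 38 37
f 37 38 39
f 37 39 21
f 38 18 40
f 38 40 39
f 39 40 41
f 39 41 21
f 40 18 42
f 40 42 41
f 41 42 43
f 41 43 21
f 42 18 19
f 42 19 43
f 43 19 20
f 43 20 21



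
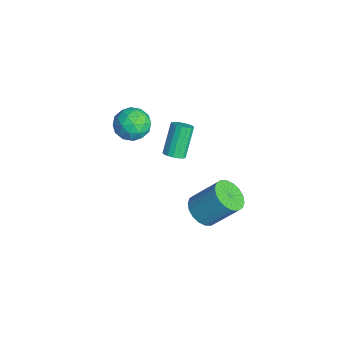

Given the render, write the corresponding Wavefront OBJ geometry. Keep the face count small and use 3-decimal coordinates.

v 3.065 2.166 -2.581
v 3.832 2.358 -2.992
v 4.301 3.485 -1.589
v 3.535 3.294 -1.179
v 3.585 2.634 -3.132
v 4.054 3.762 -1.729
v 3.236 2.818 -3.163
v 3.705 3.946 -1.76
v 2.853 2.873 -3.078
v 3.322 4.001 -1.676
v 2.512 2.788 -2.896
v 2.981 3.915 -1.493
v 2.28 2.58 -2.651
v 2.749 3.707 -1.248
v 2.204 2.289 -2.392
v 2.674 3.417 -0.99
v 2.299 1.975 -2.171
v 2.768 3.102 -0.768
v 2.546 1.698 -2.031
v 3.015 2.826 -0.628
v 2.895 1.514 -2
v 3.364 2.642 -0.597
v 3.278 1.459 -2.084
v 3.747 2.587 -0.682
v 3.619 1.545 -2.267
v 4.088 2.672 -0.864
v 3.851 1.753 -2.512
v 4.32 2.88 -1.109
v 3.926 2.043 -2.77
v 4.396 3.171 -1.368
v -2.641 0.446 -0.579
v -2.006 0.948 -0.049
v -1.654 -0.768 -0.611
v -1.019 -0.266 -0.081
v -1.85 -0.566 0.315
v -2.46 0.185 0.334
v -1.2 -0.005 -0.994
v -1.81 0.746 -0.975
v -1.116 0.669 -0.306
v -1.517 0.323 0.503
v -2.143 -0.143 -1.163
v -2.544 -0.489 -0.354
v -2.41 0.804 -0.312
v -1.25 -0.624 -0.348
v -1.738 -0.8 -0.116
v -1.365 -0.505 0.196
v -2.677 0.355 -0.086
v -2.303 0.65 0.225
v -2.212 -0.24 0.439
v -1.357 -0.47 -0.885
v -0.983 -0.175 -0.574
v -2.295 0.685 -0.856
v -1.922 0.98 -0.544
v -1.448 0.42 -1.099
v -1.514 0.935 -0.151
v -0.934 0.221 -0.169
v -1.04 0.375 -0.706
v -1.399 0.816 -0.695
v -1.75 0.731 0.325
v -1.17 0.017 0.306
v -1.658 -0.159 0.539
v -2.016 0.282 0.55
v -1.226 0.567 0.174
v -2.49 0.163 -0.966
v -1.91 -0.551 -0.985
v -1.644 -0.102 -1.21
v -2.002 0.339 -1.199
v -2.726 -0.041 -0.491
v -2.146 -0.755 -0.509
v -2.261 -0.636 0.035
v -2.62 -0.195 0.046
v -2.434 -0.387 -0.834
v -2.034 2.188 -3.672
v -1.605 2.017 -3.337
v -2.458 2.662 -1.914
v -2.886 2.832 -2.248
v -1.534 2.27 -3.41
v -2.387 2.915 -1.987
v -1.578 2.505 -3.542
v -2.431 3.149 -2.119
v -1.726 2.666 -3.704
v -2.579 3.311 -2.281
v -1.945 2.718 -3.859
v -2.798 3.363 -2.436
v -2.184 2.649 -3.971
v -3.037 3.294 -2.548
v -2.388 2.474 -4.014
v -3.241 3.119 -2.591
v -2.512 2.233 -3.979
v -3.365 2.878 -2.556
v -2.525 1.982 -3.873
v -3.378 2.627 -2.45
v -2.427 1.778 -3.721
v -3.279 2.423 -2.298
v -2.238 1.668 -3.558
v -3.091 2.312 -2.135
v -2.002 1.676 -3.421
v -2.855 2.321 -1.998
v -1.774 1.803 -3.341
v -2.627 2.447 -1.918
f 2 1 5
f 2 5 3
f 3 5 6
f 3 6 4
f 5 1 7
f 5 7 6
f 6 7 8
f 6 8 4
f 7 1 9
f 7 9 8
f 8 9 10
f 8 10 4
f 9 1 11
f 9 11 10
f 10 11 12
f 10 12 4
f 11 1 13
f 11 13 12
f 12 13 14
f 12 14 4
f 13 1 15
f 13 15 14
f 14 15 16
f 14 16 4
f 15 1 17
f 15 17 16
f 16 17 18
f 16 18 4
f 17 1 19
f 17 19 18
f 18 19 20
f 18 20 4
f 19 1 21
f 19 21 20
f 20 21 22
f 20 22 4
f 21 1 23
f 21 23 22
f 22 23 24
f 22 24 4
f 23 1 25
f 23 25 24
f 24 25 26
f 24 26 4
f 25 1 27
f 25 27 26
f 26 27 28
f 26 28 4
f 27 1 29
f 27 29 28
f 28 29 30
f 28 30 4
f 29 1 2
f 29 2 30
f 30 2 3
f 30 3 4
f 31 68 47
f 68 42 71
f 47 71 36
f 68 71 47
f 31 47 43
f 47 36 48
f 43 48 32
f 47 48 43
f 31 43 52
f 43 32 53
f 52 53 38
f 43 53 52
f 31 52 64
f 52 38 67
f 64 67 41
f 52 67 64
f 31 64 68
f 64 41 72
f 68 72 42
f 64 72 68
f 32 48 59
f 48 36 62
f 59 62 40
f 48 62 59
f 36 71 49
f 71 42 70
f 49 70 35
f 71 70 49
f 42 72 69
f 72 41 65
f 69 65 33
f 72 65 69
f 41 67 66
f 67 38 54
f 66 54 37
f 67 54 66
f 38 53 58
f 53 32 55
f 58 55 39
f 53 55 58
f 34 60 46
f 60 40 61
f 46 61 35
f 60 61 46
f 34 46 44
f 46 35 45
f 44 45 33
f 46 45 44
f 34 44 51
f 44 33 50
f 51 50 37
f 44 50 51
f 34 51 56
f 51 37 57
f 56 57 39
f 51 57 56
f 34 56 60
f 56 39 63
f 60 63 40
f 56 63 60
f 35 61 49
f 61 40 62
f 49 62 36
f 61 62 49
f 33 45 69
f 45 35 70
f 69 70 42
f 45 70 69
f 37 50 66
f 50 33 65
f 66 65 41
f 50 65 66
f 39 57 58
f 57 37 54
f 58 54 38
f 57 54 58
f 40 63 59
f 63 39 55
f 59 55 32
f 63 55 59
f 74 73 77
f 74 77 75
f 75 77 78
f 75 78 76
f 77 73 79
f 77 79 78
f 78 79 80
f 78 80 76
f 79 73 81
f 79 81 80
f 80 81 82
f 80 82 76
f 81 73 83
f 81 83 82
f 82 83 84
f 82 84 76
f 83 73 85
f 83 85 84
f 84 85 86
f 84 86 76
f 85 73 87
f 85 87 86
f 86 87 88
f 86 88 76
f 87 73 89
f 87 89 88
f 88 89 90
f 88 90 76
f 89 73 91
f 89 91 90
f 90 91 92
f 90 92 76
f 91 73 93
f 91 93 92
f 92 93 94
f 92 94 76
f 93 73 95
f 93 95 94
f 94 95 96
f 94 96 76
f 95 73 97
f 95 97 96
f 96 97 98
f 96 98 76
f 97 73 99
f 97 99 98
f 98 99 100
f 98 100 76
f 99 73 74
f 99 74 100
f 100 74 75
f 100 75 76



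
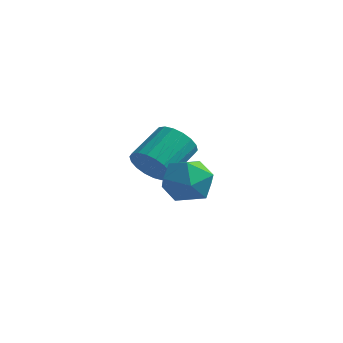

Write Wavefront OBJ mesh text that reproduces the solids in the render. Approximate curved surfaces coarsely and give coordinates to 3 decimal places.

v -3.672 -0.021 0.155
v -3.041 -0.296 0.453
v -2.817 0.946 1.124
v -3.448 1.221 0.825
v -2.935 -0.161 0.167
v -2.711 1.082 0.838
v -2.975 0.002 -0.122
v -2.751 1.245 0.549
v -3.153 0.16 -0.356
v -2.929 1.403 0.315
v -3.434 0.283 -0.488
v -3.21 1.525 0.183
v -3.762 0.345 -0.494
v -3.538 1.588 0.177
v -4.072 0.334 -0.371
v -3.848 1.577 0.3
v -4.303 0.254 -0.144
v -4.079 1.496 0.527
v -4.409 0.118 0.142
v -4.185 1.361 0.813
v -4.369 -0.045 0.431
v -4.145 1.198 1.102
v -4.191 -0.203 0.665
v -3.967 1.04 1.336
v -3.91 -0.325 0.797
v -3.686 0.917 1.468
v -3.582 -0.388 0.803
v -3.358 0.855 1.474
v -3.272 -0.377 0.68
v -3.048 0.866 1.351
v -1.656 -2.471 1.705
v -0.956 -1.968 1.751
v -1.044 -3.232 0.709
v -0.344 -2.729 0.755
v -0.541 -3.255 1.409
v -0.919 -2.785 2.025
v -1.081 -2.415 0.435
v -1.459 -1.945 1.051
v -0.601 -1.934 0.966
v -0.267 -2.453 1.568
v -1.733 -2.747 0.892
v -1.399 -3.266 1.494
f 2 1 5
f 2 5 3
f 3 5 6
f 3 6 4
f 5 1 7
f 5 7 6
f 6 7 8
f 6 8 4
f 7 1 9
f 7 9 8
f 8 9 10
f 8 10 4
f 9 1 11
f 9 11 10
f 10 11 12
f 10 12 4
f 11 1 13
f 11 13 12
f 12 13 14
f 12 14 4
f 13 1 15
f 13 15 14
f 14 15 16
f 14 16 4
f 15 1 17
f 15 17 16
f 16 17 18
f 16 18 4
f 17 1 19
f 17 19 18
f 18 19 20
f 18 20 4
f 19 1 21
f 19 21 20
f 20 21 22
f 20 22 4
f 21 1 23
f 21 23 22
f 22 23 24
f 22 24 4
f 23 1 25
f 23 25 24
f 24 25 26
f 24 26 4
f 25 1 27
f 25 27 26
f 26 27 28
f 26 28 4
f 27 1 29
f 27 29 28
f 28 29 30
f 28 30 4
f 29 1 2
f 29 2 30
f 30 2 3
f 30 3 4
f 31 42 36
f 31 36 32
f 31 32 38
f 31 38 41
f 31 41 42
f 32 36 40
f 36 42 35
f 42 41 33
f 41 38 37
f 38 32 39
f 34 40 35
f 34 35 33
f 34 33 37
f 34 37 39
f 34 39 40
f 35 40 36
f 33 35 42
f 37 33 41
f 39 37 38
f 40 39 32



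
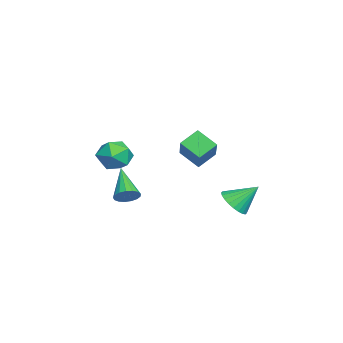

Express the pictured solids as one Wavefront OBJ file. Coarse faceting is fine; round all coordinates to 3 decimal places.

v -1.245 -2.892 -3.273
v -0.927 -2.586 -2.756
v -2.815 -3.368 -2.027
v -1.105 -2.348 -2.89
v -1.316 -2.236 -3.111
v -1.51 -2.273 -3.37
v -1.643 -2.453 -3.606
v -1.685 -2.733 -3.767
v -1.627 -3.049 -3.814
v -1.481 -3.33 -3.737
v -1.281 -3.511 -3.554
v -1.073 -3.549 -3.307
v -0.904 -3.437 -3.052
v -0.814 -3.201 -2.848
v -0.822 -2.893 -2.741
v 1.419 2.399 -2.346
v 2.053 2.83 -2.758
v 1.341 3.521 -1.294
v 1.778 2.955 -2.912
v 1.447 2.995 -2.979
v 1.113 2.945 -2.951
v 0.825 2.811 -2.83
v 0.628 2.615 -2.635
v 0.551 2.386 -2.397
v 0.606 2.159 -2.151
v 0.786 1.968 -1.934
v 1.061 1.843 -1.781
v 1.391 1.803 -1.713
v 1.726 1.854 -1.742
v 2.014 1.987 -1.862
v 2.211 2.183 -2.057
v 2.288 2.412 -2.295
v 2.232 2.64 -2.541
v -1.906 -2.629 -0.78
v -1.202 -2.791 -0.045
v -1.798 -4.229 -1.235
v -1.094 -4.391 -0.5
v -2.073 -4.198 -0.242
v -2.14 -3.209 0.039
v -0.86 -3.811 -1.319
v -0.927 -2.822 -1.038
v -0.556 -3.521 -0.378
v -1.305 -3.761 0.287
v -1.695 -3.259 -1.567
v -2.444 -3.499 -0.902
v 0.277 -0.223 0.337
v -0.282 0.535 0.961
v 0.733 0.698 -0.374
v 0.174 1.456 0.25
v 1.926 -0.056 1.61
v 1.367 0.702 2.234
v 2.382 0.865 0.899
v 1.823 1.623 1.523
f 2 1 4
f 2 4 3
f 4 1 5
f 4 5 3
f 5 1 6
f 5 6 3
f 6 1 7
f 6 7 3
f 7 1 8
f 7 8 3
f 8 1 9
f 8 9 3
f 9 1 10
f 9 10 3
f 10 1 11
f 10 11 3
f 11 1 12
f 11 12 3
f 12 1 13
f 12 13 3
f 13 1 14
f 13 14 3
f 14 1 15
f 14 15 3
f 15 1 2
f 15 2 3
f 17 16 19
f 17 19 18
f 19 16 20
f 19 20 18
f 20 16 21
f 20 21 18
f 21 16 22
f 21 22 18
f 22 16 23
f 22 23 18
f 23 16 24
f 23 24 18
f 24 16 25
f 24 25 18
f 25 16 26
f 25 26 18
f 26 16 27
f 26 27 18
f 27 16 28
f 27 28 18
f 28 16 29
f 28 29 18
f 29 16 30
f 29 30 18
f 30 16 31
f 30 31 18
f 31 16 32
f 31 32 18
f 32 16 33
f 32 33 18
f 33 16 17
f 33 17 18
f 34 45 39
f 34 39 35
f 34 35 41
f 34 41 44
f 34 44 45
f 35 39 43
f 39 45 38
f 45 44 36
f 44 41 40
f 41 35 42
f 37 43 38
f 37 38 36
f 37 36 40
f 37 40 42
f 37 42 43
f 38 43 39
f 36 38 45
f 40 36 44
f 42 40 41
f 43 42 35
f 47 49 46
f 50 47 46
f 46 49 48
f 48 50 46
f 47 53 49
f 51 47 50
f 51 53 47
f 49 53 48
f 52 50 48
f 48 53 52
f 52 51 50
f 53 51 52



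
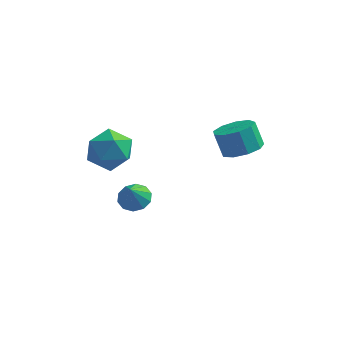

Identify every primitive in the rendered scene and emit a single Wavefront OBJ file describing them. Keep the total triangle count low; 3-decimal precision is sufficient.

v 3.543 -1.003 -0.815
v 4.035 -0.202 -0.844
v 3.569 0.124 0.246
v 3.077 -0.677 0.275
v 3.459 -0.117 -1.116
v 2.992 0.209 -0.026
v 2.922 -0.446 -1.248
v 2.456 -0.119 -0.157
v 2.676 -1.035 -1.176
v 2.21 -0.709 -0.086
v 2.836 -1.61 -0.936
v 2.369 -1.284 0.154
v 3.326 -1.901 -0.639
v 2.86 -1.575 0.451
v 3.919 -1.771 -0.425
v 3.452 -1.445 0.666
v 4.335 -1.282 -0.393
v 3.869 -0.956 0.697
v 4.381 -0.663 -0.559
v 3.915 -0.337 0.532
v -0.917 -2.002 -4.037
v -0.392 -2.5 -4.27
v -0.983 -2.538 -3.043
v -0.17 -2.141 -4.062
v -0.234 -1.73 -3.845
v -0.559 -1.423 -3.7
v -1.02 -1.337 -3.685
v -1.442 -1.505 -3.803
v -1.664 -1.863 -4.011
v -1.6 -2.275 -4.229
v -1.276 -2.582 -4.373
v -0.814 -2.668 -4.388
v -1.679 -1.625 -0.614
v -0.929 -2.214 -0.019
v -2.631 -3.146 -0.921
v -1.881 -3.735 -0.326
v -2.557 -3 0.192
v -1.969 -2.06 0.382
v -1.591 -3.3 -1.322
v -1.003 -2.36 -1.132
v -0.874 -3.25 -0.456
v -1.471 -3.065 0.48
v -2.089 -2.295 -1.42
v -2.686 -2.11 -0.484
f 2 1 5
f 2 5 3
f 3 5 6
f 3 6 4
f 5 1 7
f 5 7 6
f 6 7 8
f 6 8 4
f 7 1 9
f 7 9 8
f 8 9 10
f 8 10 4
f 9 1 11
f 9 11 10
f 10 11 12
f 10 12 4
f 11 1 13
f 11 13 12
f 12 13 14
f 12 14 4
f 13 1 15
f 13 15 14
f 14 15 16
f 14 16 4
f 15 1 17
f 15 17 16
f 16 17 18
f 16 18 4
f 17 1 19
f 17 19 18
f 18 19 20
f 18 20 4
f 19 1 2
f 19 2 20
f 20 2 3
f 20 3 4
f 22 21 24
f 22 24 23
f 24 21 25
f 24 25 23
f 25 21 26
f 25 26 23
f 26 21 27
f 26 27 23
f 27 21 28
f 27 28 23
f 28 21 29
f 28 29 23
f 29 21 30
f 29 30 23
f 30 21 31
f 30 31 23
f 31 21 32
f 31 32 23
f 32 21 22
f 32 22 23
f 33 44 38
f 33 38 34
f 33 34 40
f 33 40 43
f 33 43 44
f 34 38 42
f 38 44 37
f 44 43 35
f 43 40 39
f 40 34 41
f 36 42 37
f 36 37 35
f 36 35 39
f 36 39 41
f 36 41 42
f 37 42 38
f 35 37 44
f 39 35 43
f 41 39 40
f 42 41 34



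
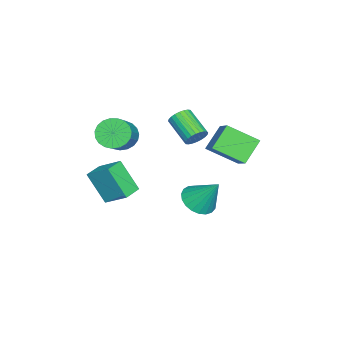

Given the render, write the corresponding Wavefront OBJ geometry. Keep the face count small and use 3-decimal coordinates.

v -0.779 2.57 1.067
v -0.523 0.878 2.044
v -1.907 3.032 2.164
v -1.651 1.341 3.141
v 0.371 3.259 1.959
v 0.627 1.568 2.936
v -0.757 3.722 3.056
v -0.501 2.03 4.033
v -1.442 -4.021 1.555
v -0.982 -3.504 0.861
v 0.722 -3.343 2.111
v 0.262 -3.859 2.805
v -1.167 -3.211 1.075
v 0.537 -3.05 2.326
v -1.4 -3.059 1.373
v 0.305 -2.897 2.623
v -1.64 -3.072 1.702
v 0.065 -2.911 2.952
v -1.846 -3.25 2.006
v -0.141 -3.088 3.256
v -1.982 -3.561 2.231
v -0.277 -3.399 3.482
v -2.025 -3.951 2.34
v -0.32 -3.79 3.59
v -1.967 -4.353 2.313
v -0.262 -4.192 3.563
v -1.818 -4.698 2.155
v -0.114 -4.537 3.405
v -1.604 -4.926 1.893
v 0.1 -4.765 3.143
v -1.363 -4.997 1.573
v 0.342 -4.836 2.823
v -1.135 -4.9 1.249
v 0.57 -4.738 2.499
v -0.96 -4.65 0.979
v 0.744 -4.489 2.229
v -0.869 -4.291 0.808
v 0.836 -4.13 2.058
v -0.876 -3.886 0.766
v 0.828 -3.725 2.016
v 2.133 -3.012 -0.496
v 1.802 -4.097 1.2
v 2.469 -1.742 0.381
v 2.139 -2.827 2.077
v 3.221 -3.313 -0.477
v 2.891 -4.398 1.219
v 3.558 -2.043 0.4
v 3.227 -3.128 2.096
v -2.655 -0.218 1.323
v -2.255 -0.128 1.903
v -3.245 -1.352 2.776
v -3.645 -1.442 2.197
v -2.453 0.061 1.944
v -3.443 -1.163 2.817
v -2.682 0.208 1.891
v -3.671 -1.016 2.764
v -2.906 0.29 1.751
v -3.896 -0.934 2.624
v -3.093 0.295 1.546
v -4.083 -0.929 2.419
v -3.213 0.221 1.307
v -4.202 -1.003 2.18
v -3.248 0.081 1.071
v -4.237 -1.143 1.944
v -3.192 -0.105 0.873
v -4.182 -1.329 1.746
v -3.055 -0.308 0.744
v -4.045 -1.532 1.617
v -2.857 -0.497 0.703
v -3.847 -1.721 1.576
v -2.629 -0.644 0.756
v -3.618 -1.868 1.629
v -2.404 -0.726 0.896
v -3.394 -1.95 1.769
v -2.217 -0.731 1.101
v -3.207 -1.955 1.974
v -2.098 -0.657 1.34
v -3.087 -1.881 2.213
v -2.063 -0.517 1.576
v -3.052 -1.741 2.449
v -2.118 -0.331 1.774
v -3.108 -1.555 2.647
v -1.187 0.351 -2.513
v -0.225 0.633 -2.888
v -0.873 1.529 -0.827
v -0.488 0.948 -3.06
v -0.871 1.16 -3.137
v -1.309 1.233 -3.106
v -1.726 1.152 -2.973
v -2.05 0.934 -2.759
v -2.224 0.614 -2.504
v -2.219 0.249 -2.249
v -2.036 -0.098 -2.04
v -1.705 -0.368 -1.913
v -1.286 -0.514 -1.89
v -0.849 -0.51 -1.974
v -0.47 -0.357 -2.151
v -0.216 -0.082 -2.391
v -0.129 0.268 -2.652
f 2 4 1
f 5 2 1
f 1 4 3
f 3 5 1
f 2 8 4
f 6 2 5
f 6 8 2
f 4 8 3
f 7 5 3
f 3 8 7
f 7 6 5
f 8 6 7
f 10 9 13
f 10 13 11
f 11 13 14
f 11 14 12
f 13 9 15
f 13 15 14
f 14 15 16
f 14 16 12
f 15 9 17
f 15 17 16
f 16 17 18
f 16 18 12
f 17 9 19
f 17 19 18
f 18 19 20
f 18 20 12
f 19 9 21
f 19 21 20
f 20 21 22
f 20 22 12
f 21 9 23
f 21 23 22
f 22 23 24
f 22 24 12
f 23 9 25
f 23 25 24
f 24 25 26
f 24 26 12
f 25 9 27
f 25 27 26
f 26 27 28
f 26 28 12
f 27 9 29
f 27 29 28
f 28 29 30
f 28 30 12
f 29 9 31
f 29 31 30
f 30 31 32
f 30 32 12
f 31 9 33
f 31 33 32
f 32 33 34
f 32 34 12
f 33 9 35
f 33 35 34
f 34 35 36
f 34 36 12
f 35 9 37
f 35 37 36
f 36 37 38
f 36 38 12
f 37 9 39
f 37 39 38
f 38 39 40
f 38 40 12
f 39 9 10
f 39 10 40
f 40 10 11
f 40 11 12
f 42 44 41
f 45 42 41
f 41 44 43
f 43 45 41
f 42 48 44
f 46 42 45
f 46 48 42
f 44 48 43
f 47 45 43
f 43 48 47
f 47 46 45
f 48 46 47
f 50 49 53
f 50 53 51
f 51 53 54
f 51 54 52
f 53 49 55
f 53 55 54
f 54 55 56
f 54 56 52
f 55 49 57
f 55 57 56
f 56 57 58
f 56 58 52
f 57 49 59
f 57 59 58
f 58 59 60
f 58 60 52
f 59 49 61
f 59 61 60
f 60 61 62
f 60 62 52
f 61 49 63
f 61 63 62
f 62 63 64
f 62 64 52
f 63 49 65
f 63 65 64
f 64 65 66
f 64 66 52
f 65 49 67
f 65 67 66
f 66 67 68
f 66 68 52
f 67 49 69
f 67 69 68
f 68 69 70
f 68 70 52
f 69 49 71
f 69 71 70
f 70 71 72
f 70 72 52
f 71 49 73
f 71 73 72
f 72 73 74
f 72 74 52
f 73 49 75
f 73 75 74
f 74 75 76
f 74 76 52
f 75 49 77
f 75 77 76
f 76 77 78
f 76 78 52
f 77 49 79
f 77 79 78
f 78 79 80
f 78 80 52
f 79 49 81
f 79 81 80
f 80 81 82
f 80 82 52
f 81 49 50
f 81 50 82
f 82 50 51
f 82 51 52
f 84 83 86
f 84 86 85
f 86 83 87
f 86 87 85
f 87 83 88
f 87 88 85
f 88 83 89
f 88 89 85
f 89 83 90
f 89 90 85
f 90 83 91
f 90 91 85
f 91 83 92
f 91 92 85
f 92 83 93
f 92 93 85
f 93 83 94
f 93 94 85
f 94 83 95
f 94 95 85
f 95 83 96
f 95 96 85
f 96 83 97
f 96 97 85
f 97 83 98
f 97 98 85
f 98 83 99
f 98 99 85
f 99 83 84
f 99 84 85



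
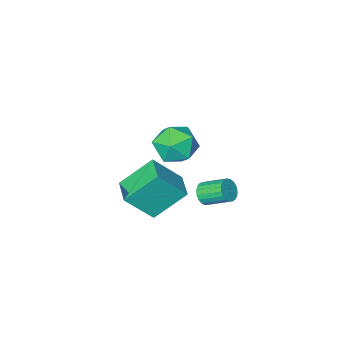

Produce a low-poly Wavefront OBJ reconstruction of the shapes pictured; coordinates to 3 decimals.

v -1.608 1.327 -0.379
v -1.196 1.744 -0.547
v -1.88 2.691 0.132
v -2.292 2.273 0.299
v -1.365 1.758 -0.736
v -2.048 2.704 -0.057
v -1.576 1.697 -0.863
v -2.259 2.643 -0.185
v -1.792 1.572 -0.907
v -2.475 2.518 -0.228
v -1.977 1.405 -0.859
v -2.66 2.351 -0.181
v -2.098 1.224 -0.729
v -2.781 2.17 -0.05
v -2.134 1.061 -0.538
v -2.817 2.007 0.141
v -2.079 0.944 -0.319
v -2.763 1.89 0.359
v -1.943 0.893 -0.111
v -2.627 1.839 0.567
v -1.749 0.917 0.05
v -2.433 1.864 0.729
v -1.531 1.012 0.138
v -2.214 1.958 0.816
v -1.326 1.162 0.136
v -2.009 2.108 0.814
v -1.17 1.34 0.045
v -1.853 2.286 0.723
v -1.09 1.515 -0.119
v -1.773 2.462 0.559
v -1.099 1.659 -0.329
v -1.782 2.605 0.35
v -0.548 2.057 4.522
v -0.122 2.487 3.574
v -0.018 0.393 4.006
v 0.408 0.823 3.058
v 0.893 1.052 4.047
v 0.566 2.08 4.365
v -0.706 0.8 3.215
v -1.033 1.828 3.533
v -0.22 1.71 2.766
v 0.769 1.865 3.28
v -0.909 1.015 4.3
v 0.08 1.17 4.814
v -1.839 -1.061 -1.143
v -0.592 -1.544 0.304
v -1.345 0.291 -1.118
v -0.097 -0.192 0.328
v -0.383 -1.568 -2.568
v 0.865 -2.051 -1.122
v 0.112 -0.216 -2.544
v 1.359 -0.699 -1.097
f 2 1 5
f 2 5 3
f 3 5 6
f 3 6 4
f 5 1 7
f 5 7 6
f 6 7 8
f 6 8 4
f 7 1 9
f 7 9 8
f 8 9 10
f 8 10 4
f 9 1 11
f 9 11 10
f 10 11 12
f 10 12 4
f 11 1 13
f 11 13 12
f 12 13 14
f 12 14 4
f 13 1 15
f 13 15 14
f 14 15 16
f 14 16 4
f 15 1 17
f 15 17 16
f 16 17 18
f 16 18 4
f 17 1 19
f 17 19 18
f 18 19 20
f 18 20 4
f 19 1 21
f 19 21 20
f 20 21 22
f 20 22 4
f 21 1 23
f 21 23 22
f 22 23 24
f 22 24 4
f 23 1 25
f 23 25 24
f 24 25 26
f 24 26 4
f 25 1 27
f 25 27 26
f 26 27 28
f 26 28 4
f 27 1 29
f 27 29 28
f 28 29 30
f 28 30 4
f 29 1 31
f 29 31 30
f 30 31 32
f 30 32 4
f 31 1 2
f 31 2 32
f 32 2 3
f 32 3 4
f 33 44 38
f 33 38 34
f 33 34 40
f 33 40 43
f 33 43 44
f 34 38 42
f 38 44 37
f 44 43 35
f 43 40 39
f 40 34 41
f 36 42 37
f 36 37 35
f 36 35 39
f 36 39 41
f 36 41 42
f 37 42 38
f 35 37 44
f 39 35 43
f 41 39 40
f 42 41 34
f 46 48 45
f 49 46 45
f 45 48 47
f 47 49 45
f 46 52 48
f 50 46 49
f 50 52 46
f 48 52 47
f 51 49 47
f 47 52 51
f 51 50 49
f 52 50 51



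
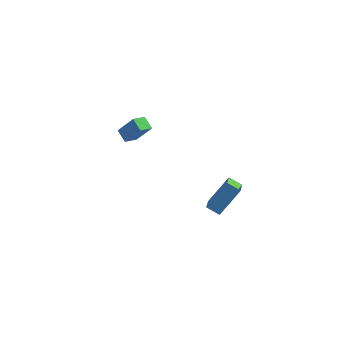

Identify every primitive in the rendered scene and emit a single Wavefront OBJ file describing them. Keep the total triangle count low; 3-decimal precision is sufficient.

v 2.839 -0.975 -0.842
v 3.478 -2.602 -0.072
v 2.114 -1.063 -0.426
v 2.754 -2.69 0.343
v 3.566 0.01 0.637
v 4.206 -1.617 1.406
v 2.842 -0.078 1.052
v 3.481 -1.705 1.822
v -4.77 1.835 1.472
v -3.777 1.788 2.7
v -4.475 2.639 1.265
v -3.482 2.592 2.493
v -4.138 1.468 0.947
v -3.145 1.421 2.175
v -3.843 2.272 0.74
v -2.85 2.225 1.968
f 2 4 1
f 5 2 1
f 1 4 3
f 3 5 1
f 2 8 4
f 6 2 5
f 6 8 2
f 4 8 3
f 7 5 3
f 3 8 7
f 7 6 5
f 8 6 7
f 10 12 9
f 13 10 9
f 9 12 11
f 11 13 9
f 10 16 12
f 14 10 13
f 14 16 10
f 12 16 11
f 15 13 11
f 11 16 15
f 15 14 13
f 16 14 15



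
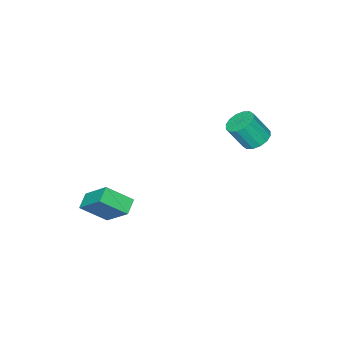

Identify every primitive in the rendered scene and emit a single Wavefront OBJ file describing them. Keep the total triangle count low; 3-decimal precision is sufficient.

v -3.208 3.602 0.437
v -2.755 4.268 0.528
v -2.16 3.684 1.835
v -2.612 3.018 1.743
v -3.114 4.352 0.729
v -2.518 3.768 2.035
v -3.497 4.235 0.851
v -2.902 3.651 2.158
v -3.803 3.948 0.863
v -3.208 3.364 2.169
v -3.95 3.569 0.76
v -3.354 2.985 2.067
v -3.897 3.198 0.571
v -3.302 2.615 1.877
v -3.66 2.936 0.345
v -3.065 2.352 1.652
v -3.302 2.852 0.145
v -2.706 2.268 1.451
v -2.918 2.969 0.022
v -2.323 2.385 1.329
v -2.612 3.256 0.011
v -2.017 2.672 1.317
v -2.466 3.635 0.113
v -1.87 3.051 1.42
v -2.518 4.005 0.303
v -1.923 3.422 1.609
v 3.191 -0.287 -4.189
v 2.426 -0.643 -3.799
v 3.223 1.204 -2.769
v 2.458 0.849 -2.378
v 4.122 -1.229 -3.222
v 3.357 -1.584 -2.831
v 4.154 0.263 -1.801
v 3.389 -0.093 -1.411
f 2 1 5
f 2 5 3
f 3 5 6
f 3 6 4
f 5 1 7
f 5 7 6
f 6 7 8
f 6 8 4
f 7 1 9
f 7 9 8
f 8 9 10
f 8 10 4
f 9 1 11
f 9 11 10
f 10 11 12
f 10 12 4
f 11 1 13
f 11 13 12
f 12 13 14
f 12 14 4
f 13 1 15
f 13 15 14
f 14 15 16
f 14 16 4
f 15 1 17
f 15 17 16
f 16 17 18
f 16 18 4
f 17 1 19
f 17 19 18
f 18 19 20
f 18 20 4
f 19 1 21
f 19 21 20
f 20 21 22
f 20 22 4
f 21 1 23
f 21 23 22
f 22 23 24
f 22 24 4
f 23 1 25
f 23 25 24
f 24 25 26
f 24 26 4
f 25 1 2
f 25 2 26
f 26 2 3
f 26 3 4
f 28 30 27
f 31 28 27
f 27 30 29
f 29 31 27
f 28 34 30
f 32 28 31
f 32 34 28
f 30 34 29
f 33 31 29
f 29 34 33
f 33 32 31
f 34 32 33



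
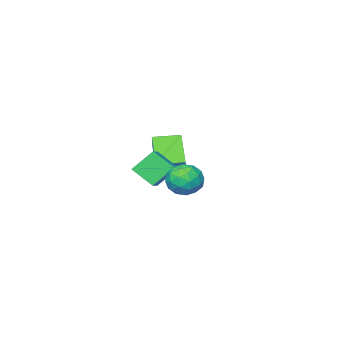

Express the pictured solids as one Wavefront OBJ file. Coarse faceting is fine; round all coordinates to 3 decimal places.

v -1.406 -3.194 0.99
v -1.078 -2.829 1.672
v -0.446 -1.769 -0.235
v -0.118 -1.404 0.447
v -0.222 -4.076 0.893
v 0.106 -3.711 1.575
v 0.738 -2.651 -0.332
v 1.066 -2.286 0.35
v 0.893 -0.752 0.532
v 1.267 -1.891 1.382
v 1.629 -0.228 0.911
v 2.003 -1.367 1.761
v 1.837 -1.273 -0.581
v 2.211 -2.412 0.269
v 2.573 -0.749 -0.202
v 2.947 -1.888 0.648
v 4.156 3.66 2.441
v 4.798 3.177 1.883
v 2.962 3.003 1.637
v 3.604 2.52 1.079
v 3.499 2.283 2.022
v 4.237 2.689 2.519
v 3.523 3.491 1.001
v 4.261 3.897 1.498
v 4.406 3.072 0.993
v 4.392 2.325 1.624
v 3.368 3.855 1.896
v 3.354 3.108 2.527
v 4.582 3.476 2.233
v 3.178 2.704 1.287
v 3.117 2.565 1.842
v 3.494 2.281 1.514
v 4.253 3.189 2.606
v 4.63 2.905 2.278
v 3.866 2.38 2.36
v 3.13 3.275 1.242
v 3.507 2.991 0.914
v 4.266 3.899 2.006
v 4.643 3.615 1.678
v 3.894 3.8 1.16
v 4.729 3.13 1.382
v 4.027 2.745 0.909
v 3.979 3.315 0.863
v 4.413 3.554 1.155
v 4.72 2.691 1.753
v 4.018 2.306 1.28
v 3.957 2.166 1.834
v 4.391 2.405 2.126
v 4.49 2.63 1.23
v 3.742 3.874 2.24
v 3.04 3.489 1.767
v 3.369 3.775 1.394
v 3.803 4.014 1.686
v 3.733 3.435 2.611
v 3.031 3.05 2.138
v 3.347 2.626 2.365
v 3.781 2.865 2.657
v 3.27 3.55 2.29
f 2 4 1
f 5 2 1
f 1 4 3
f 3 5 1
f 2 8 4
f 6 2 5
f 6 8 2
f 4 8 3
f 7 5 3
f 3 8 7
f 7 6 5
f 8 6 7
f 10 12 9
f 13 10 9
f 9 12 11
f 11 13 9
f 10 16 12
f 14 10 13
f 14 16 10
f 12 16 11
f 15 13 11
f 11 16 15
f 15 14 13
f 16 14 15
f 17 54 33
f 54 28 57
f 33 57 22
f 54 57 33
f 17 33 29
f 33 22 34
f 29 34 18
f 33 34 29
f 17 29 38
f 29 18 39
f 38 39 24
f 29 39 38
f 17 38 50
f 38 24 53
f 50 53 27
f 38 53 50
f 17 50 54
f 50 27 58
f 54 58 28
f 50 58 54
f 18 34 45
f 34 22 48
f 45 48 26
f 34 48 45
f 22 57 35
f 57 28 56
f 35 56 21
f 57 56 35
f 28 58 55
f 58 27 51
f 55 51 19
f 58 51 55
f 27 53 52
f 53 24 40
f 52 40 23
f 53 40 52
f 24 39 44
f 39 18 41
f 44 41 25
f 39 41 44
f 20 46 32
f 46 26 47
f 32 47 21
f 46 47 32
f 20 32 30
f 32 21 31
f 30 31 19
f 32 31 30
f 20 30 37
f 30 19 36
f 37 36 23
f 30 36 37
f 20 37 42
f 37 23 43
f 42 43 25
f 37 43 42
f 20 42 46
f 42 25 49
f 46 49 26
f 42 49 46
f 21 47 35
f 47 26 48
f 35 48 22
f 47 48 35
f 19 31 55
f 31 21 56
f 55 56 28
f 31 56 55
f 23 36 52
f 36 19 51
f 52 51 27
f 36 51 52
f 25 43 44
f 43 23 40
f 44 40 24
f 43 40 44
f 26 49 45
f 49 25 41
f 45 41 18
f 49 41 45



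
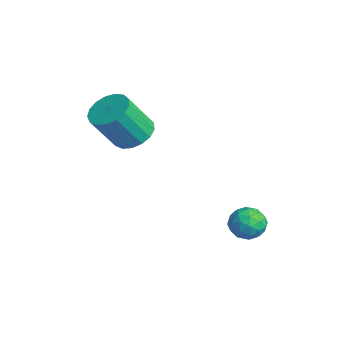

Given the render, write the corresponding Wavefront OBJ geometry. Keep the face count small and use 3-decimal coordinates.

v 1.886 1.243 -1.52
v 2.343 0.78 -1.481
v 1.137 0.5 -1.539
v 1.594 0.037 -1.5
v 1.48 0.426 -0.989
v 1.943 0.885 -0.978
v 1.537 0.395 -2.042
v 2 0.854 -2.031
v 2.128 0.256 -1.804
v 2.092 0.275 -1.153
v 1.388 1.005 -1.867
v 1.352 1.024 -1.216
v 2.18 1.076 -1.499
v 1.3 0.204 -1.521
v 1.232 0.432 -1.221
v 1.501 0.16 -1.198
v 1.945 1.138 -1.203
v 2.214 0.866 -1.18
v 1.706 0.659 -0.891
v 1.266 0.414 -1.84
v 1.535 0.142 -1.817
v 1.979 1.12 -1.822
v 2.248 0.848 -1.799
v 1.774 0.621 -2.129
v 2.323 0.496 -1.666
v 1.882 0.06 -1.677
v 1.849 0.27 -1.995
v 2.121 0.54 -1.989
v 2.302 0.508 -1.283
v 1.861 0.072 -1.294
v 1.794 0.3 -0.994
v 2.066 0.57 -0.987
v 2.175 0.2 -1.473
v 1.619 1.208 -1.726
v 1.178 0.772 -1.737
v 1.414 0.71 -2.033
v 1.686 0.98 -2.026
v 1.598 1.22 -1.343
v 1.157 0.784 -1.354
v 1.359 0.74 -1.031
v 1.631 1.01 -1.025
v 1.305 1.08 -1.547
v -1.366 -1.952 1.305
v -0.716 -2.232 1.056
v -0.584 -3.088 2.366
v -1.234 -2.808 2.615
v -0.619 -1.939 1.239
v -0.487 -2.794 2.548
v -0.693 -1.648 1.436
v -0.561 -2.504 2.746
v -0.921 -1.427 1.603
v -0.789 -2.283 2.913
v -1.251 -1.326 1.702
v -1.119 -2.182 3.012
v -1.608 -1.369 1.71
v -1.475 -2.225 3.02
v -1.909 -1.545 1.626
v -1.776 -2.401 2.935
v -2.085 -1.815 1.468
v -1.953 -2.671 2.777
v -2.097 -2.116 1.272
v -1.965 -2.972 2.582
v -1.942 -2.379 1.084
v -1.809 -3.235 2.394
v -1.654 -2.545 0.947
v -1.522 -3.4 2.257
v -1.301 -2.575 0.892
v -1.169 -3.43 2.202
v -0.962 -2.462 0.931
v -0.83 -3.317 2.241
f 1 38 17
f 38 12 41
f 17 41 6
f 38 41 17
f 1 17 13
f 17 6 18
f 13 18 2
f 17 18 13
f 1 13 22
f 13 2 23
f 22 23 8
f 13 23 22
f 1 22 34
f 22 8 37
f 34 37 11
f 22 37 34
f 1 34 38
f 34 11 42
f 38 42 12
f 34 42 38
f 2 18 29
f 18 6 32
f 29 32 10
f 18 32 29
f 6 41 19
f 41 12 40
f 19 40 5
f 41 40 19
f 12 42 39
f 42 11 35
f 39 35 3
f 42 35 39
f 11 37 36
f 37 8 24
f 36 24 7
f 37 24 36
f 8 23 28
f 23 2 25
f 28 25 9
f 23 25 28
f 4 30 16
f 30 10 31
f 16 31 5
f 30 31 16
f 4 16 14
f 16 5 15
f 14 15 3
f 16 15 14
f 4 14 21
f 14 3 20
f 21 20 7
f 14 20 21
f 4 21 26
f 21 7 27
f 26 27 9
f 21 27 26
f 4 26 30
f 26 9 33
f 30 33 10
f 26 33 30
f 5 31 19
f 31 10 32
f 19 32 6
f 31 32 19
f 3 15 39
f 15 5 40
f 39 40 12
f 15 40 39
f 7 20 36
f 20 3 35
f 36 35 11
f 20 35 36
f 9 27 28
f 27 7 24
f 28 24 8
f 27 24 28
f 10 33 29
f 33 9 25
f 29 25 2
f 33 25 29
f 44 43 47
f 44 47 45
f 45 47 48
f 45 48 46
f 47 43 49
f 47 49 48
f 48 49 50
f 48 50 46
f 49 43 51
f 49 51 50
f 50 51 52
f 50 52 46
f 51 43 53
f 51 53 52
f 52 53 54
f 52 54 46
f 53 43 55
f 53 55 54
f 54 55 56
f 54 56 46
f 55 43 57
f 55 57 56
f 56 57 58
f 56 58 46
f 57 43 59
f 57 59 58
f 58 59 60
f 58 60 46
f 59 43 61
f 59 61 60
f 60 61 62
f 60 62 46
f 61 43 63
f 61 63 62
f 62 63 64
f 62 64 46
f 63 43 65
f 63 65 64
f 64 65 66
f 64 66 46
f 65 43 67
f 65 67 66
f 66 67 68
f 66 68 46
f 67 43 69
f 67 69 68
f 68 69 70
f 68 70 46
f 69 43 44
f 69 44 70
f 70 44 45
f 70 45 46

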